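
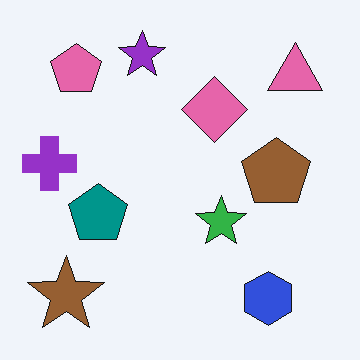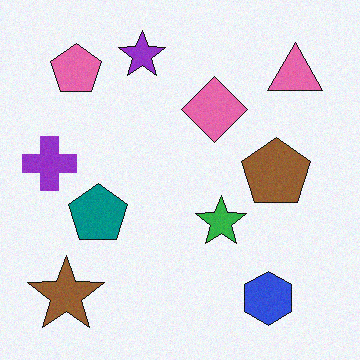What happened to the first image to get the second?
It was degraded with a light layer of grain.

Random speckle covers the whole image, including the flat background.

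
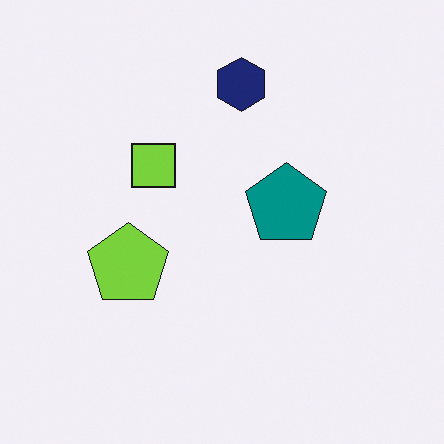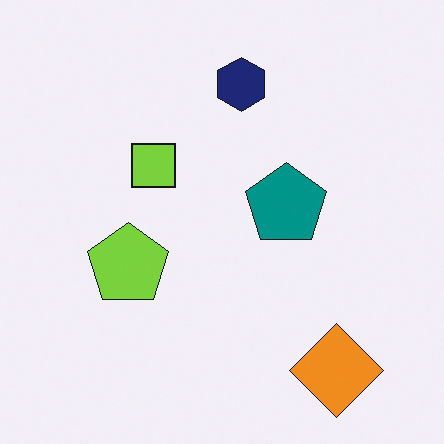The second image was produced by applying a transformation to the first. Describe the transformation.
This is the original image overlaid with an additional orange diamond.

An orange diamond appears in the second image that is absent from the first.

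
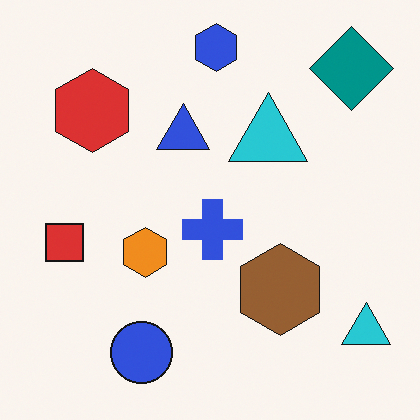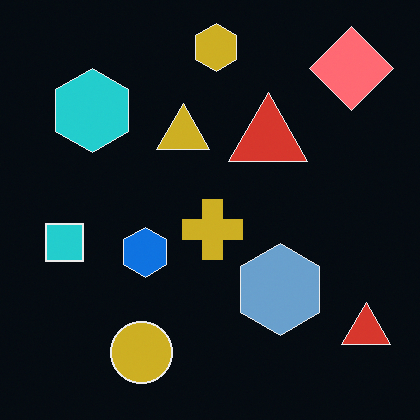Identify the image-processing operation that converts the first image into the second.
Color-inverted (negative).

The light background has become dark and every shape's color is its complement — a photographic negative.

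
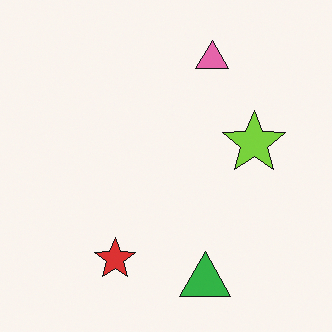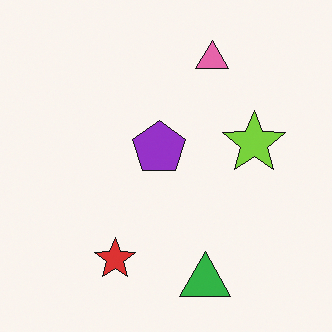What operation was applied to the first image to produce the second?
Overlaid with an additional purple pentagon.

A purple pentagon appears in the second image that is absent from the first.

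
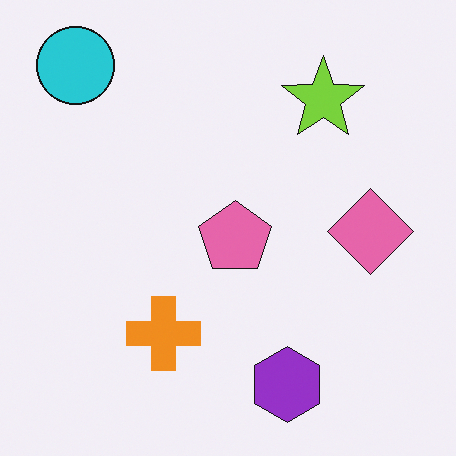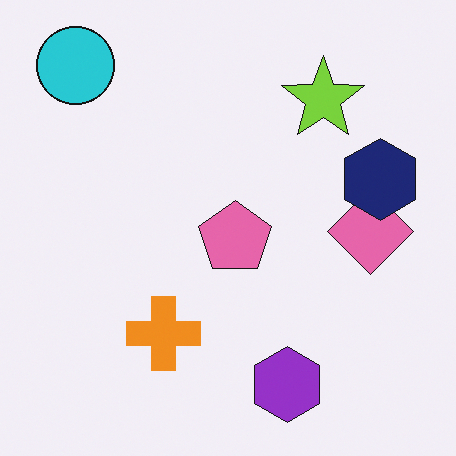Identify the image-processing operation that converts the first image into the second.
The transformation is: overlaid with an additional navy hexagon.

A navy hexagon appears in the second image that is absent from the first.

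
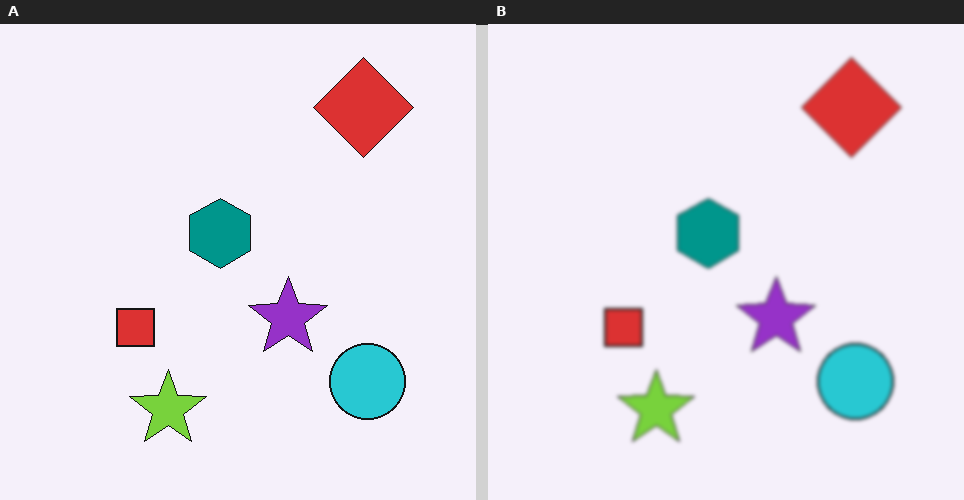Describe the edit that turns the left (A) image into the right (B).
This is the original image lightly blurred.

Shape edges and outlines are uniformly softened across the whole image.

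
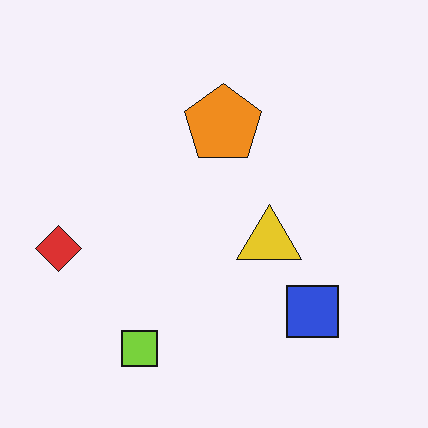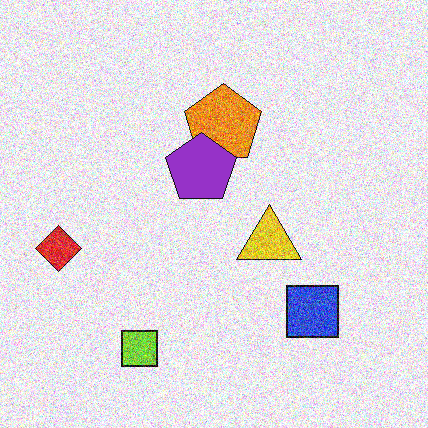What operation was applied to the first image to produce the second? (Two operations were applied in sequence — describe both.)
This is the original image degraded with heavy additive noise, then overlaid with an additional purple pentagon.

Random speckle covers the whole image, including the flat background. A purple pentagon appears in the second image that is absent from the first.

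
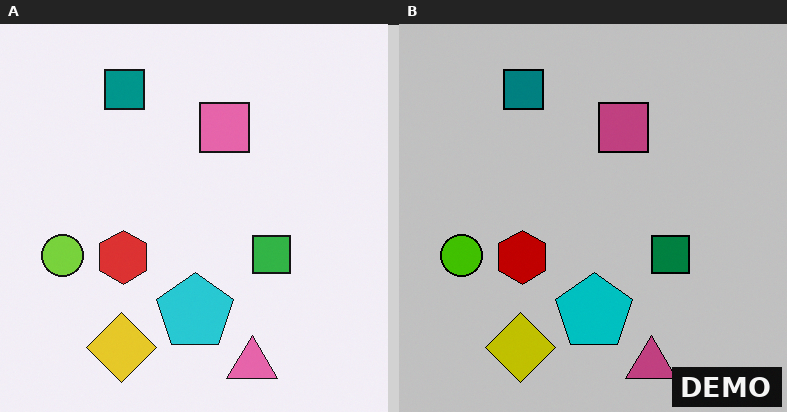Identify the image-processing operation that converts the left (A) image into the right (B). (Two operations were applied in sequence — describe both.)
The transformation is: aggressively posterized, then watermarked with the text "DEMO" in the lower-right corner.

Each flat color has snapped to a coarser quantized level — most visibly, the near-white background has dropped to a flat grey. A dark label reading "DEMO" appears in the lower-right corner.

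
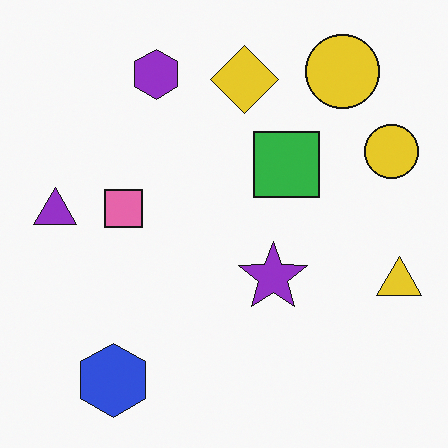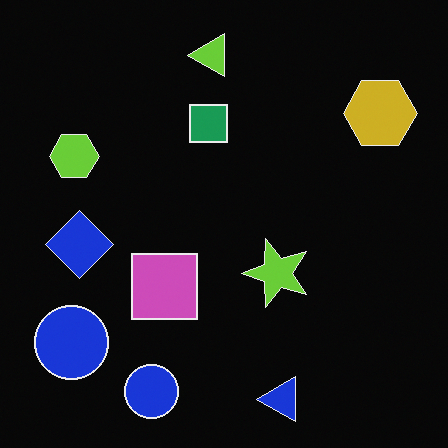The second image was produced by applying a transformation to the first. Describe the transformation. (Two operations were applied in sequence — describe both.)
The second image is the first color-inverted (negative), then transposed (reflected across the top-left ↔ bottom-right diagonal).

The light background has become dark and every shape's color is its complement — a photographic negative. Shapes have swapped their row and column positions — what was in the top-right is now in the bottom-left — a diagonal reflection.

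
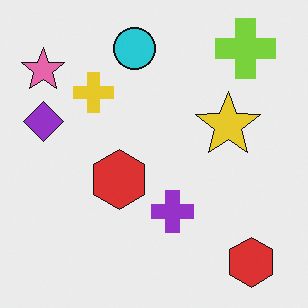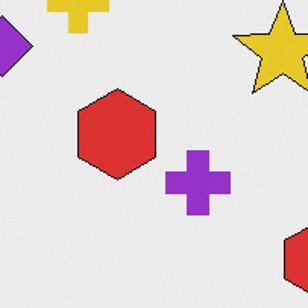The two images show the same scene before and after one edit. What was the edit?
The second image is the first cropped to a modestly smaller region and rescaled.

The visible shapes are larger and the field of view is narrower; shapes near the original edges may be partly or wholly outside the frame — a crop-and-rescale.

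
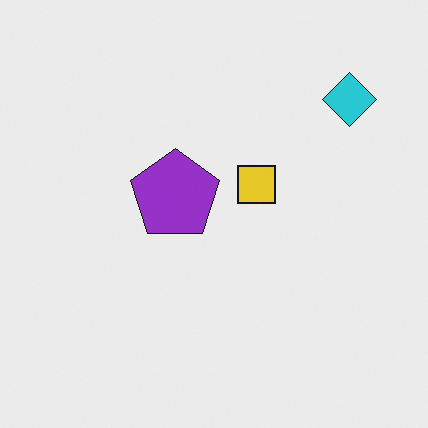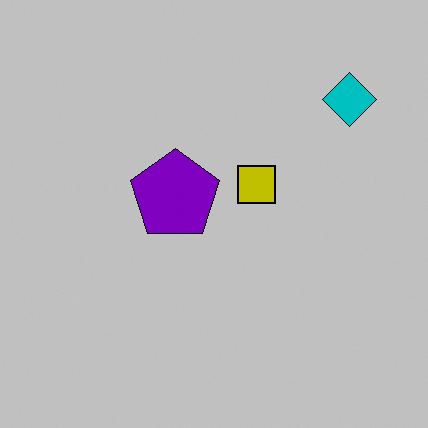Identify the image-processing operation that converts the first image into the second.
Aggressively posterized.

Each flat color has snapped to a coarser quantized level — most visibly, the near-white background has dropped to a flat grey.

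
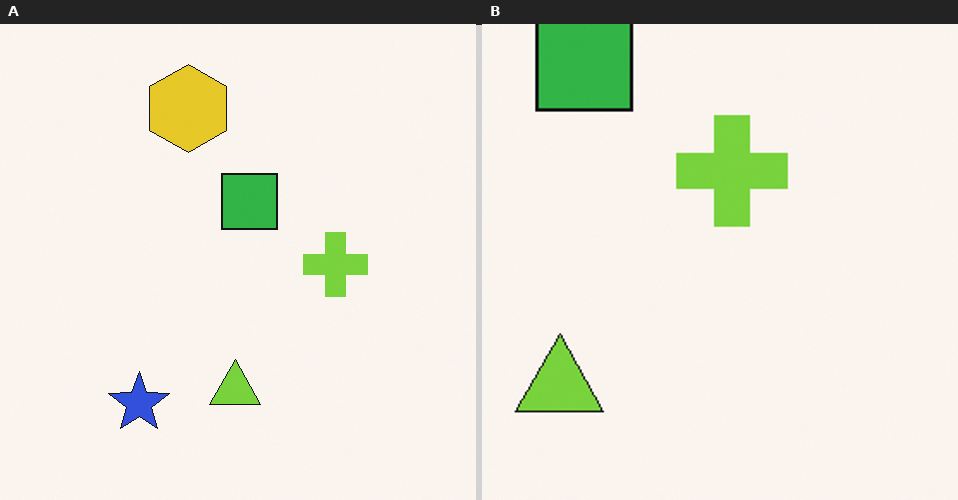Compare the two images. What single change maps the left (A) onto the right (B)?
It was cropped to a noticeably smaller region and rescaled.

The visible shapes are larger and the field of view is narrower; shapes near the original edges may be partly or wholly outside the frame — a crop-and-rescale.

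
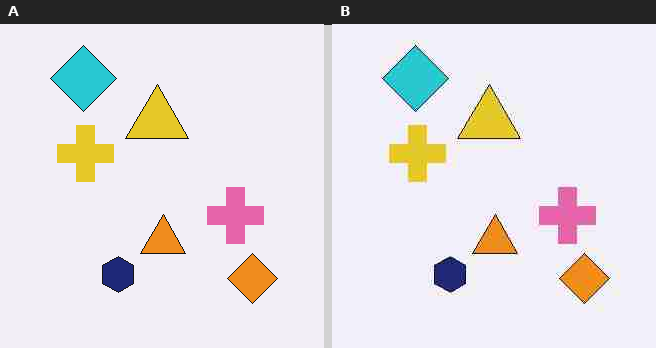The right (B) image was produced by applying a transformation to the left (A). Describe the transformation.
The right (B) image is the left (A) degraded with heavy JPEG compression.

Blocky 8×8 compression artifacts appear around shape edges and the flat background shows ringing — characteristic JPEG degradation.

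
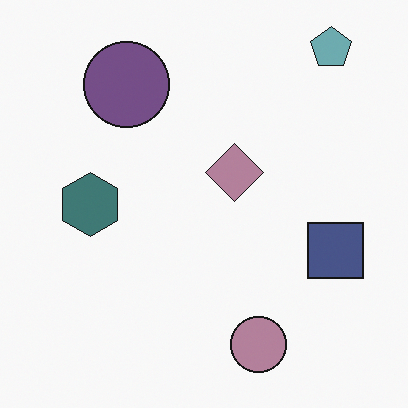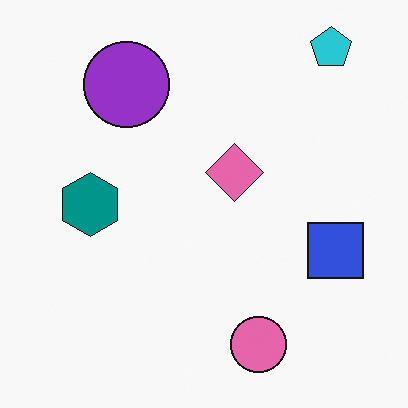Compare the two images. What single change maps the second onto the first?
Made much more muted (saturation change).

All colors are more muted and greyish — a global saturation change.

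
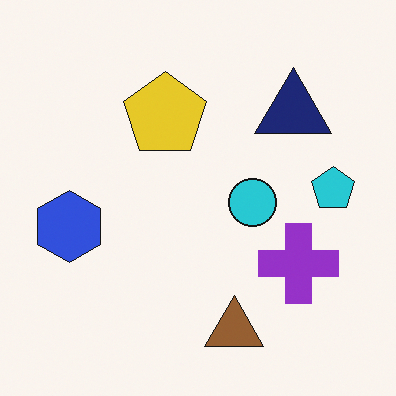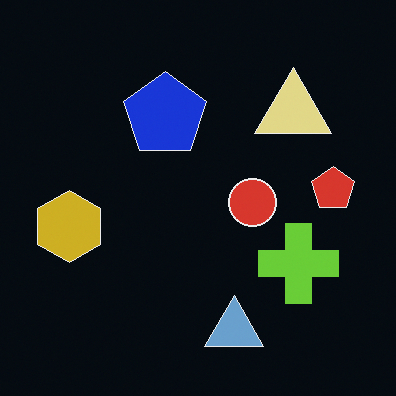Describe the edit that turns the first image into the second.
The transformation is: color-inverted (negative).

The light background has become dark and every shape's color is its complement — a photographic negative.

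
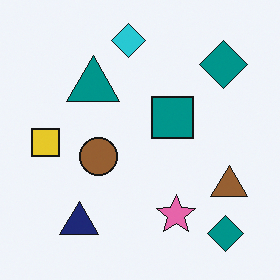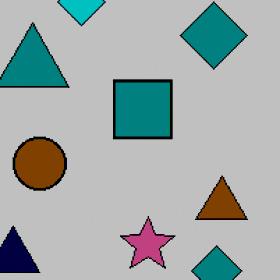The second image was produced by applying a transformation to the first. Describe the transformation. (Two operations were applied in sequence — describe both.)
The image was cropped to a modestly smaller region and rescaled, then heavily posterized to just a handful of flat colors.

The visible shapes are larger and the field of view is narrower; shapes near the original edges may be partly or wholly outside the frame — a crop-and-rescale. Each flat color has snapped to a coarser quantized level — most visibly, the near-white background has dropped to a flat grey.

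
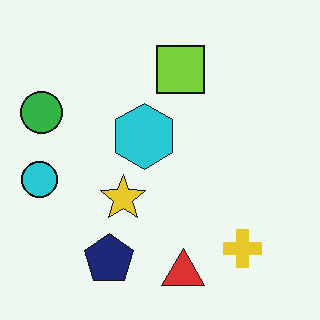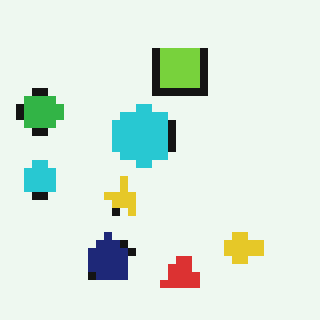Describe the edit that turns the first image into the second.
Pixelated into visible square blocks.

Shapes are reduced to large square blocks; fine edges and outlines are lost — a downscale-then-upscale (mosaic) effect.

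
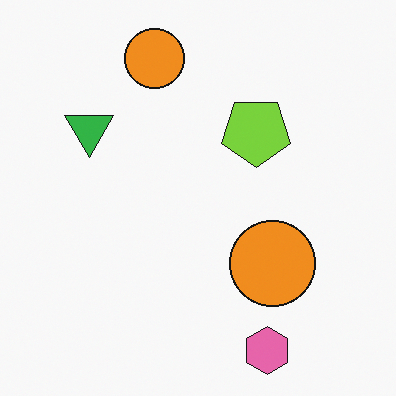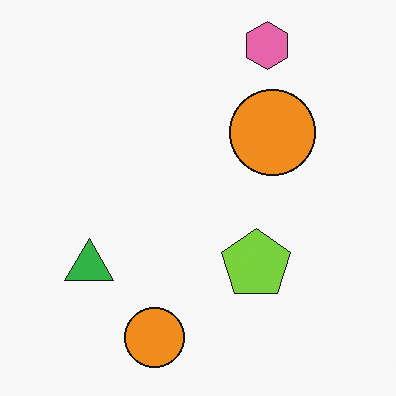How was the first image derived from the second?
It was flipped vertically (top ↔ bottom).

The pink hexagon is in the top-right of the second image and the bottom-right of the first — shapes on opposite sides of the horizontal midline have swapped in a mirror flip.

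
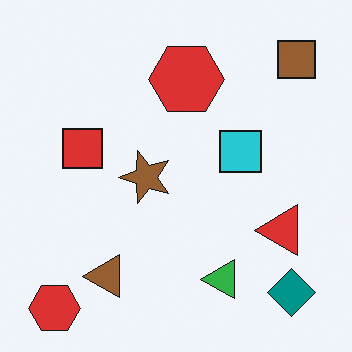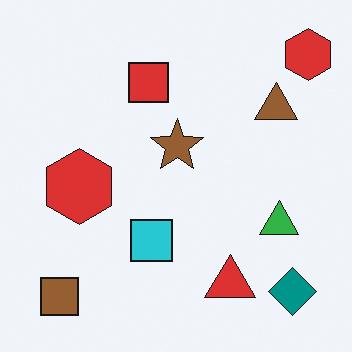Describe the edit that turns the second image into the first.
It was transposed (reflected across the top-left ↔ bottom-right diagonal).

Shapes have swapped their row and column positions — what was in the top-right is now in the bottom-left — a diagonal reflection.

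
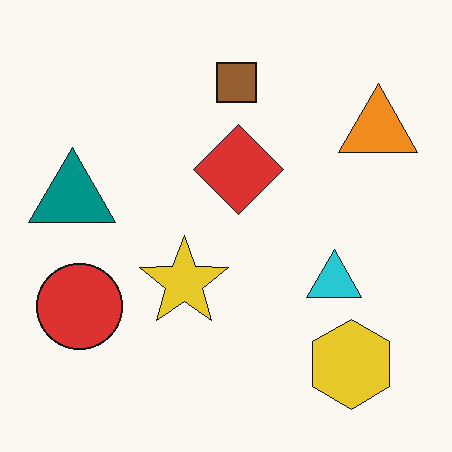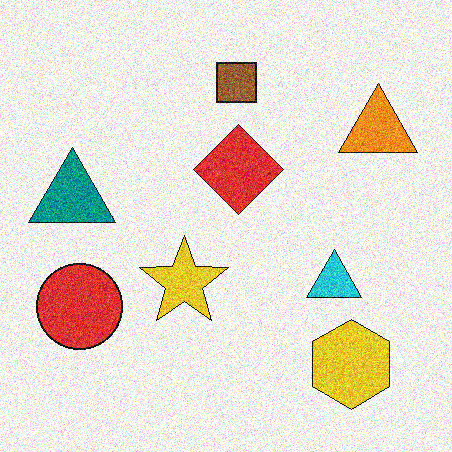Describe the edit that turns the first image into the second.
The second image is the first degraded with heavy additive noise.

Random speckle covers the whole image, including the flat background.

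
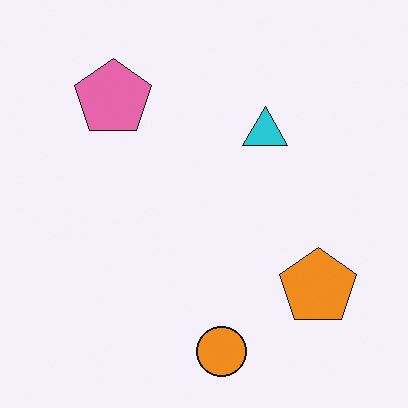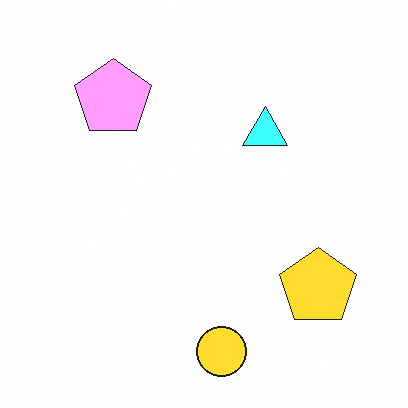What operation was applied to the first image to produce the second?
This is the original image brightened a lot.

Every pixel — background and shapes alike — is uniformly brightened.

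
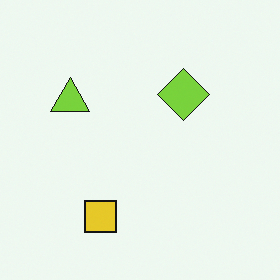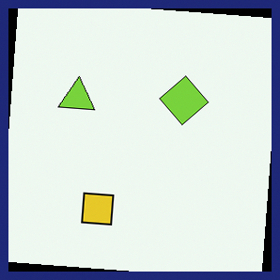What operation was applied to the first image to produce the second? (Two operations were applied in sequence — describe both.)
This is the original image rotated clockwise by a small amount, then framed with a navy border.

Every shape is tilted by the same angle and the image corners show triangular fill wedges — a whole-image rotation by a non-right angle. A solid navy frame runs around the edge of the second image, with the content slightly shrunk inside it.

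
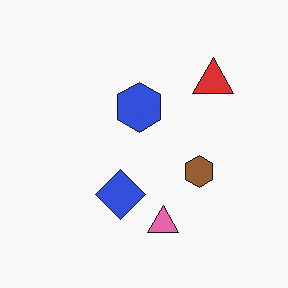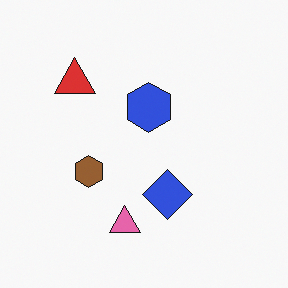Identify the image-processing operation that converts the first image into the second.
The image was flipped horizontally (left ↔ right).

The red triangle is in the top-right of the first image and the top-left of the second — shapes on opposite sides of the vertical midline have swapped in a mirror flip.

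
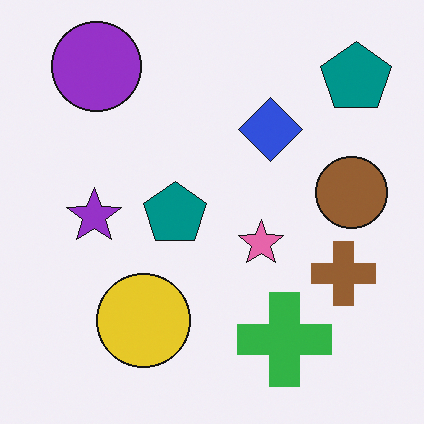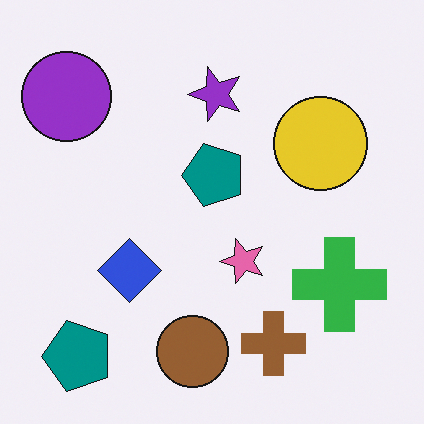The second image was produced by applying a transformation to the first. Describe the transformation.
The second image is the first transposed (reflected across the top-left ↔ bottom-right diagonal).

Shapes have swapped their row and column positions — what was in the top-right is now in the bottom-left — a diagonal reflection.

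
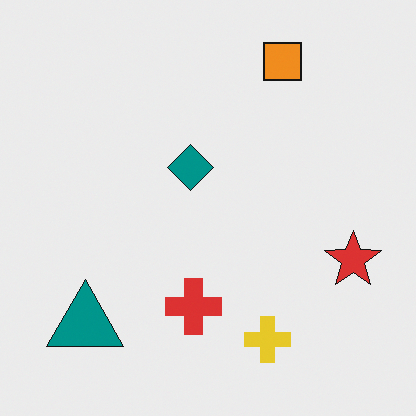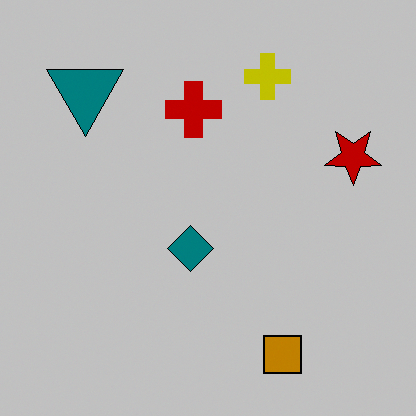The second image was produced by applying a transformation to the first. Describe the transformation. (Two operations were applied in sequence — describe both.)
It was flipped vertically (top ↔ bottom), then heavily posterized to just a handful of flat colors.

The orange square is in the top-right of the first image and the bottom-right of the second — shapes on opposite sides of the horizontal midline have swapped in a mirror flip. Each flat color has snapped to a coarser quantized level — most visibly, the near-white background has dropped to a flat grey.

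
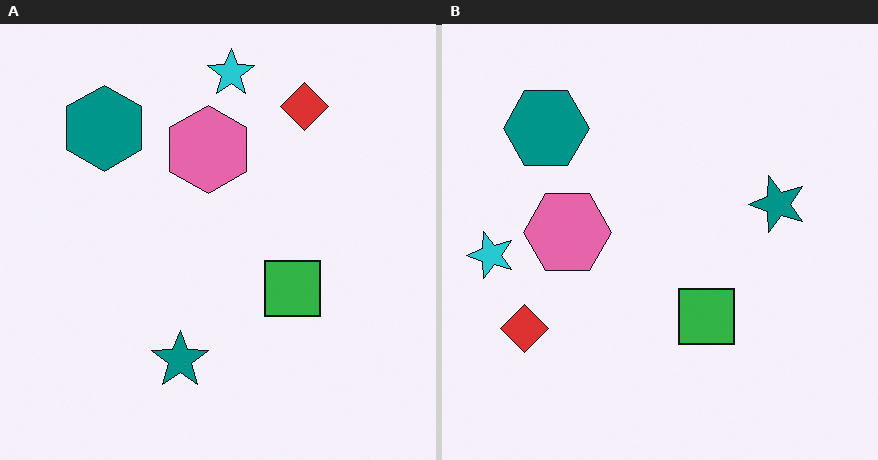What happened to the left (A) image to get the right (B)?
The image was transposed (reflected across the top-left ↔ bottom-right diagonal).

Shapes have swapped their row and column positions — what was in the top-right is now in the bottom-left — a diagonal reflection.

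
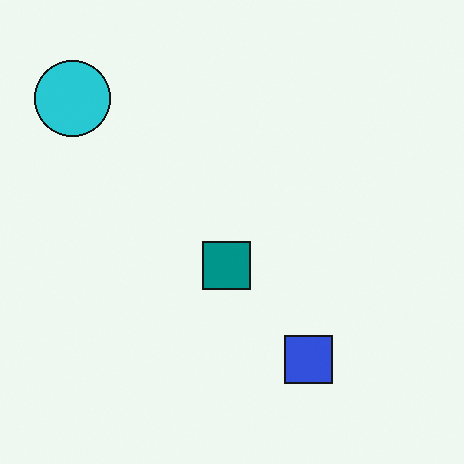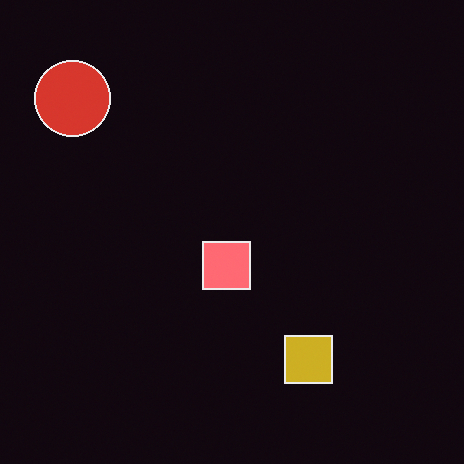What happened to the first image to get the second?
Color-inverted (negative).

The light background has become dark and every shape's color is its complement — a photographic negative.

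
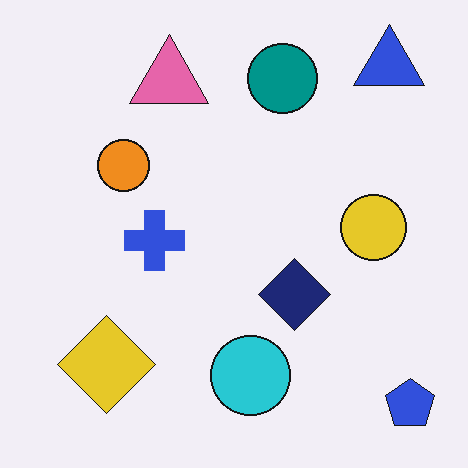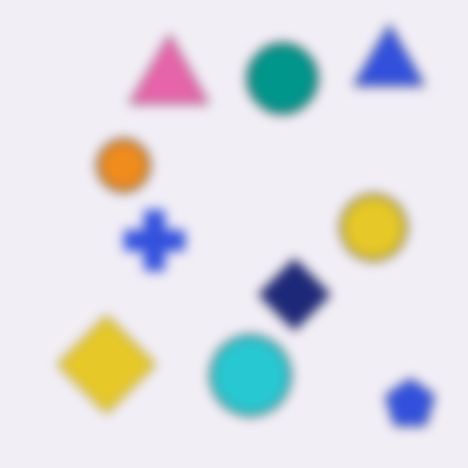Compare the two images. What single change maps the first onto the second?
The image was heavily blurred.

Shape edges and outlines are uniformly softened across the whole image.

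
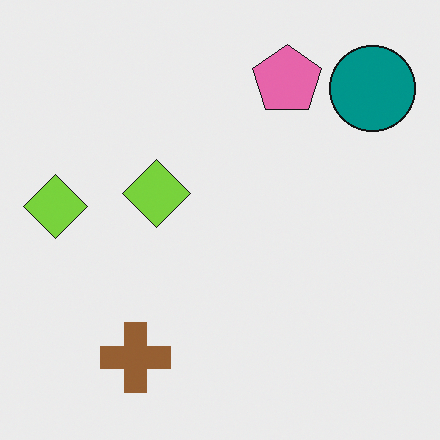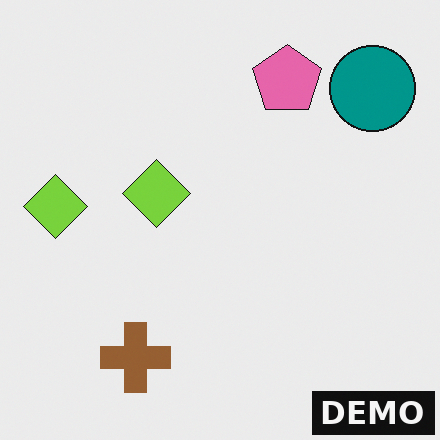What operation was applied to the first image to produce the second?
The image was watermarked with the text "DEMO" in the lower-right corner.

A dark label reading "DEMO" appears in the lower-right corner.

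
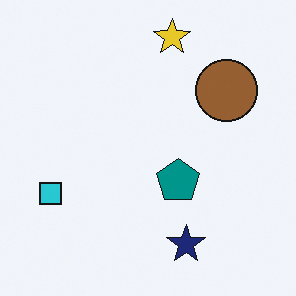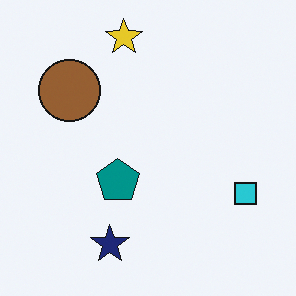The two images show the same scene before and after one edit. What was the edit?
The image was flipped horizontally (left ↔ right).

The cyan square is in the left of the first image and the right of the second — shapes on opposite sides of the vertical midline have swapped in a mirror flip.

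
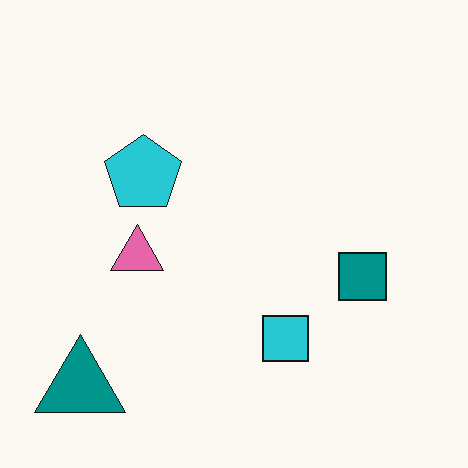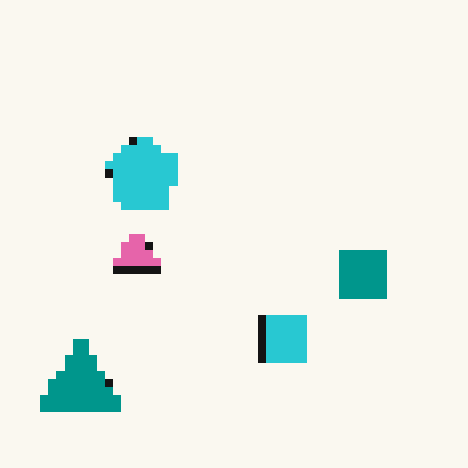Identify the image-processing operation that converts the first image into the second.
Pixelated into visible square blocks.

Shapes are reduced to large square blocks; fine edges and outlines are lost — a downscale-then-upscale (mosaic) effect.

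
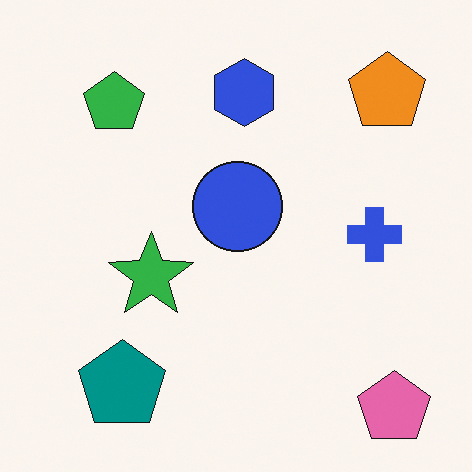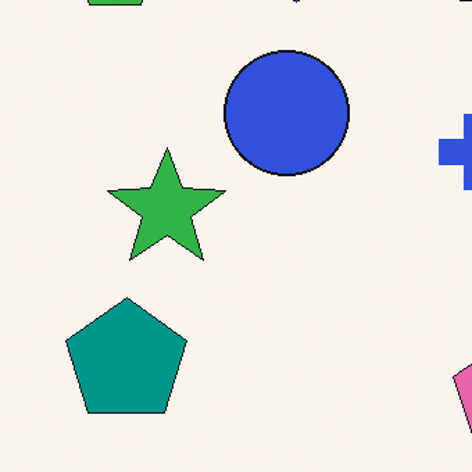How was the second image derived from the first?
Cropped to a modestly smaller region and rescaled.

The visible shapes are larger and the field of view is narrower; shapes near the original edges may be partly or wholly outside the frame — a crop-and-rescale.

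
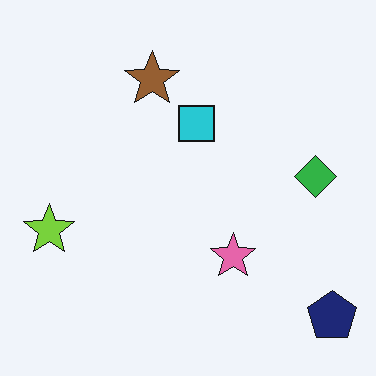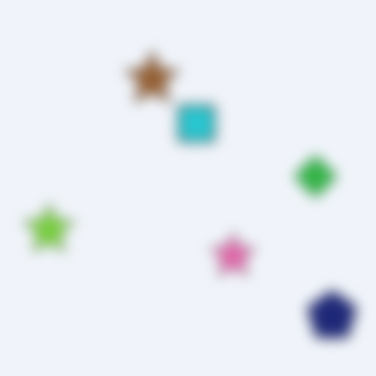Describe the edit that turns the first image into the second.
The second image is the first strongly gaussian-blurred.

Shape edges and outlines are uniformly softened across the whole image.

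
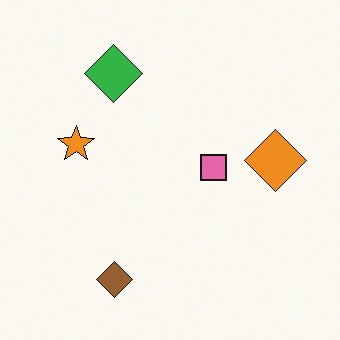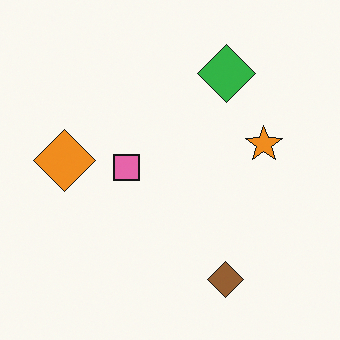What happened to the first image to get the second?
Flipped horizontally (left ↔ right).

The orange diamond is in the right of the first image and the left of the second — shapes on opposite sides of the vertical midline have swapped in a mirror flip.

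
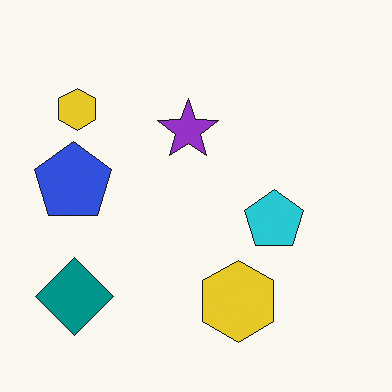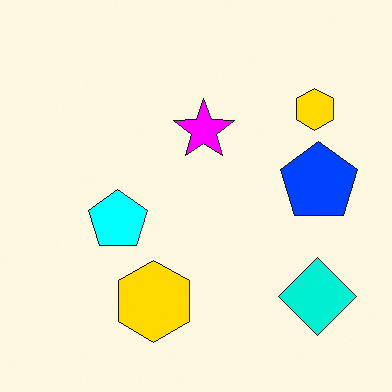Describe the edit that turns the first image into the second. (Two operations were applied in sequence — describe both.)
Heavily oversaturated, then flipped horizontally (left ↔ right).

All colors are more vivid — a global saturation change. The blue pentagon is in the left of the first image and the right of the second — shapes on opposite sides of the vertical midline have swapped in a mirror flip.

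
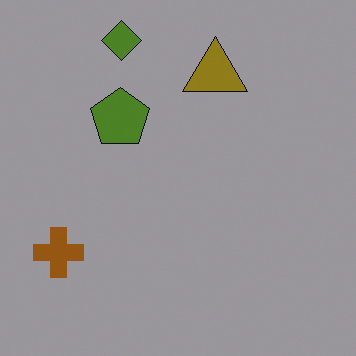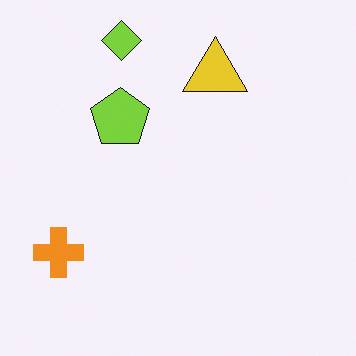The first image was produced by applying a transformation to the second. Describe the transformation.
Darkened a lot.

Every pixel — background and shapes alike — is uniformly darkened.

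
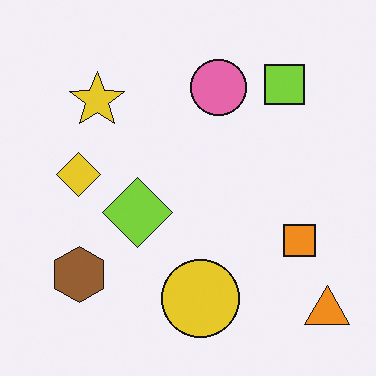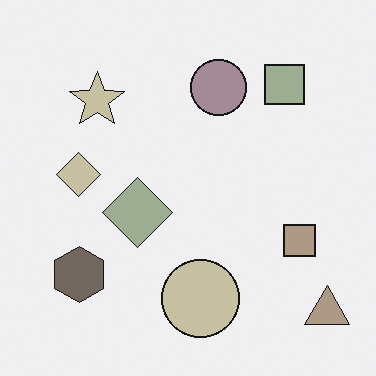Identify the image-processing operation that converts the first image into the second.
This is the original image heavily desaturated.

All colors are more muted and greyish — a global saturation change.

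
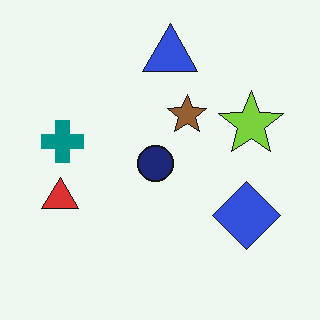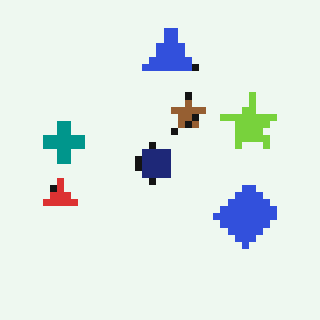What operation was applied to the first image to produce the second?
It was pixelated into visible square blocks.

Shapes are reduced to large square blocks; fine edges and outlines are lost — a downscale-then-upscale (mosaic) effect.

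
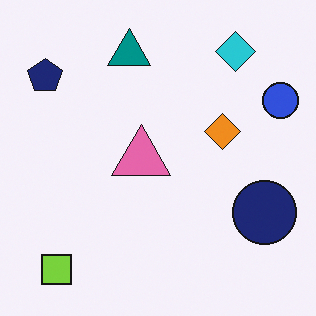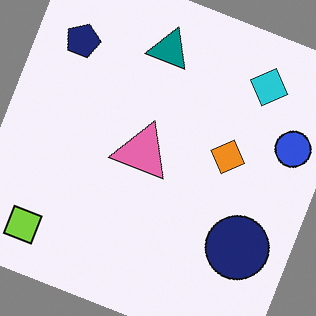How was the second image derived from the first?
Rotated clockwise by a moderate amount.

Every shape is tilted by the same angle and the image corners show triangular fill wedges — a whole-image rotation by a non-right angle.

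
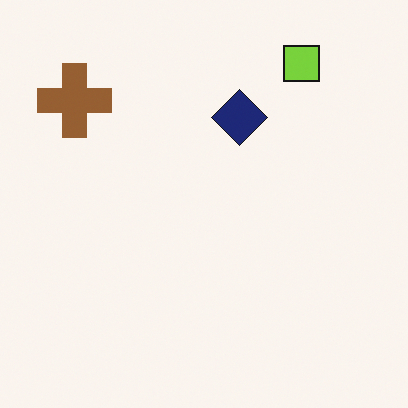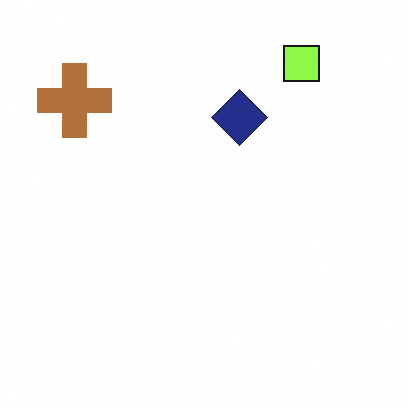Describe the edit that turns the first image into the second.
The second image is the first slightly brightened.

Every pixel — background and shapes alike — is uniformly brightened.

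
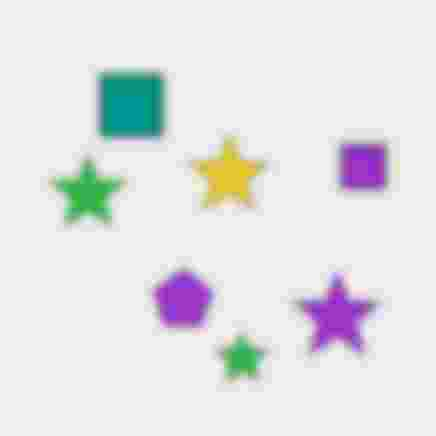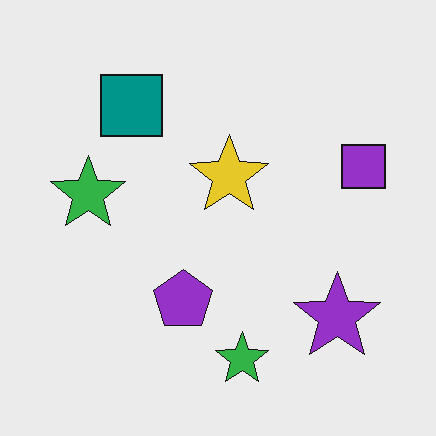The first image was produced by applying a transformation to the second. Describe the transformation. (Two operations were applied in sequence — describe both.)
This is the original image noticeably gaussian-blurred, then degraded with heavy JPEG compression.

Shape edges and outlines are uniformly softened across the whole image. Blocky 8×8 compression artifacts appear around shape edges and the flat background shows ringing — characteristic JPEG degradation.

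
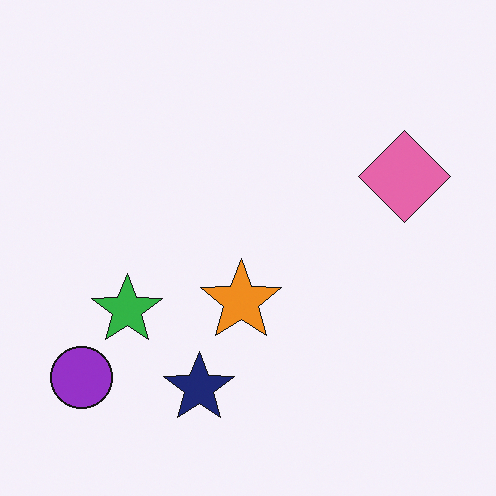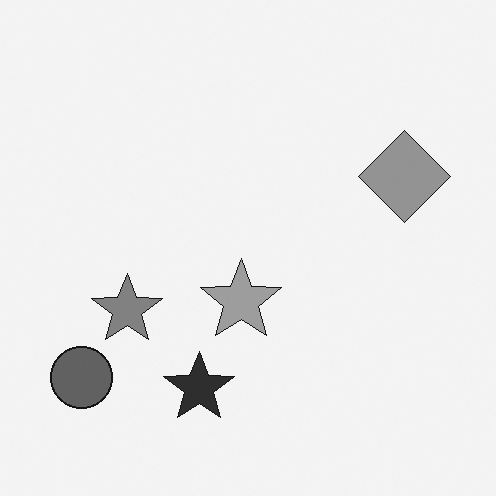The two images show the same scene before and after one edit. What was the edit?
The transformation is: converted to grayscale.

All color is removed — every shape is now a shade of grey.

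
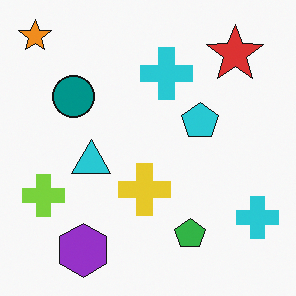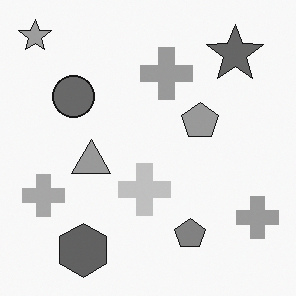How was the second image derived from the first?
This is the original image converted to grayscale.

All color is removed — every shape is now a shade of grey.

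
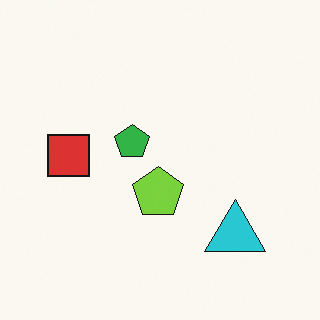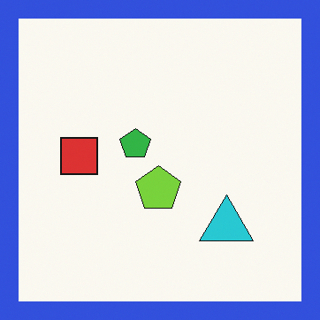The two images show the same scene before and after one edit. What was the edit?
Framed with a blue border.

A solid blue frame runs around the edge of the second image, with the content slightly shrunk inside it.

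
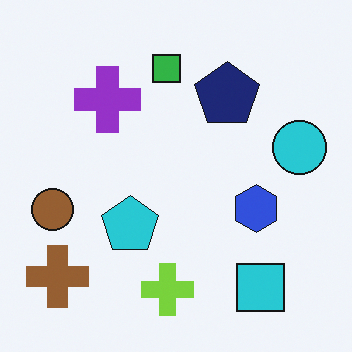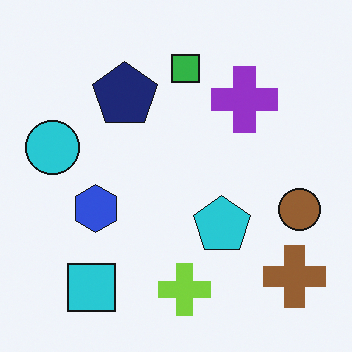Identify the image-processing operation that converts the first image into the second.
It was flipped horizontally (left ↔ right).

The brown circle is in the left of the first image and the right of the second — shapes on opposite sides of the vertical midline have swapped in a mirror flip.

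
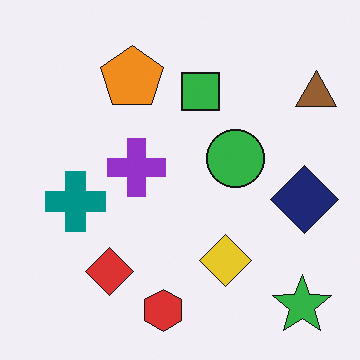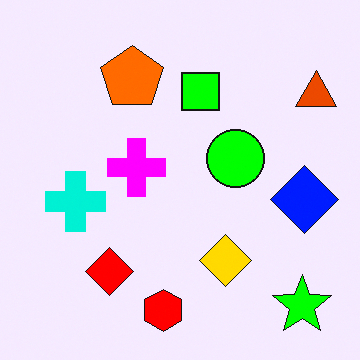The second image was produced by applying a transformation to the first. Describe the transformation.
The transformation is: made much more vivid (saturation change).

All colors are more vivid — a global saturation change.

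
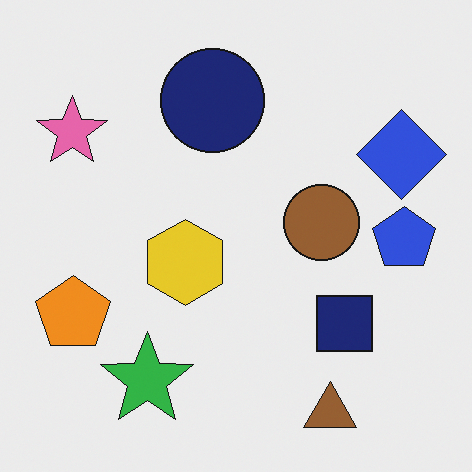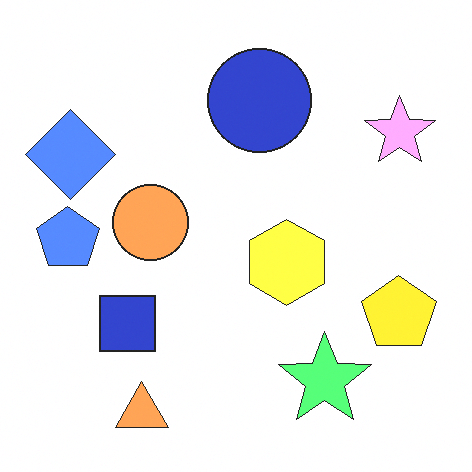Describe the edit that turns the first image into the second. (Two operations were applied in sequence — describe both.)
The second image is the first flipped horizontally (left ↔ right), then noticeably brightened.

The blue pentagon is in the right of the first image and the left of the second — shapes on opposite sides of the vertical midline have swapped in a mirror flip. Every pixel — background and shapes alike — is uniformly brightened.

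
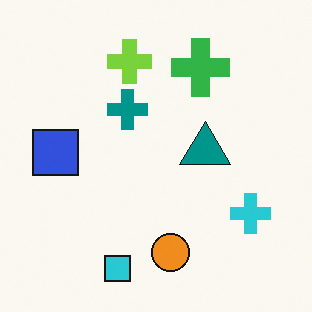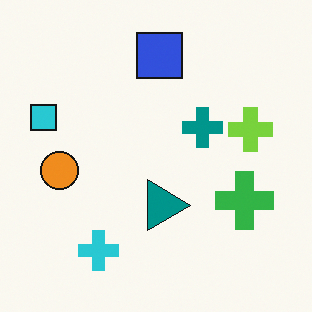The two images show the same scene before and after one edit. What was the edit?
The image was rotated 90° clockwise.

The cyan square sits in the bottom of the first image and the left of the second — consistent with a whole-image 90° clockwise rotation.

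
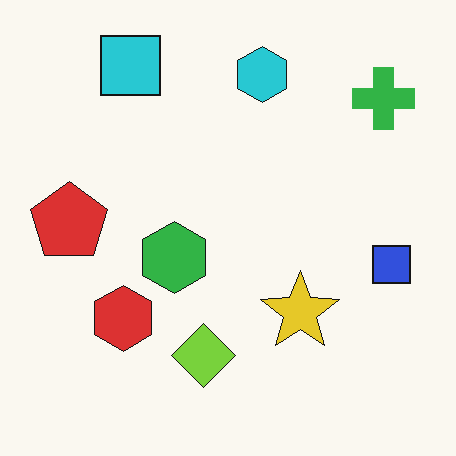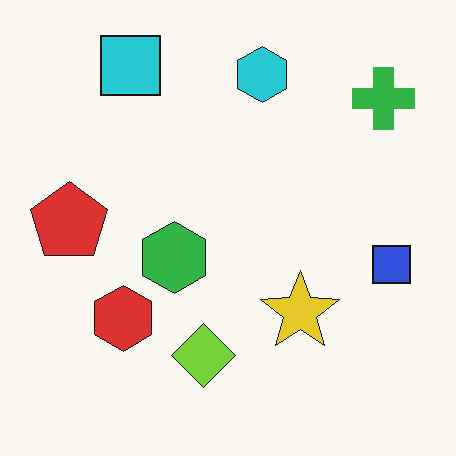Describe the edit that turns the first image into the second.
JPEG-compressed with visible artifacts.

Blocky 8×8 compression artifacts appear around shape edges and the flat background shows ringing — characteristic JPEG degradation.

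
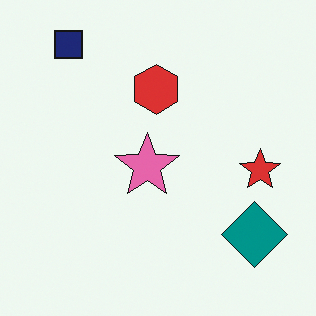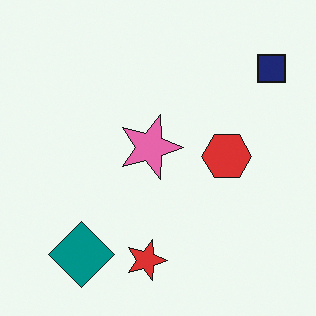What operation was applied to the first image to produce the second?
It was rotated 90° clockwise.

The navy square sits in the top-left of the first image and the top-right of the second — consistent with a whole-image 90° clockwise rotation.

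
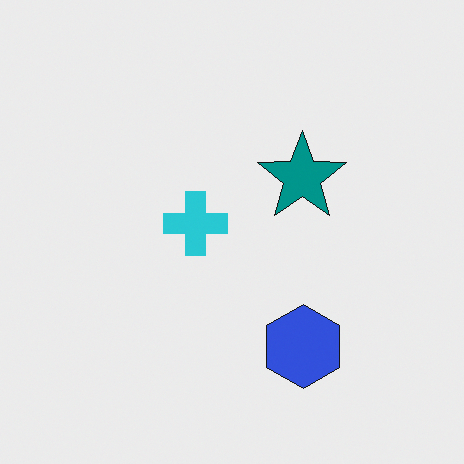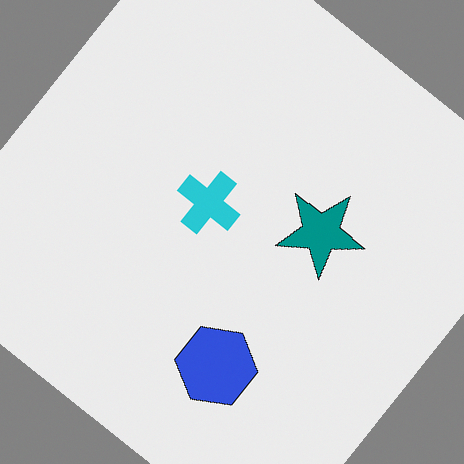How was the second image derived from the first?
The transformation is: rotated clockwise by a large amount — several tens of degrees.

Every shape is tilted by the same angle and the image corners show triangular fill wedges — a whole-image rotation by a non-right angle.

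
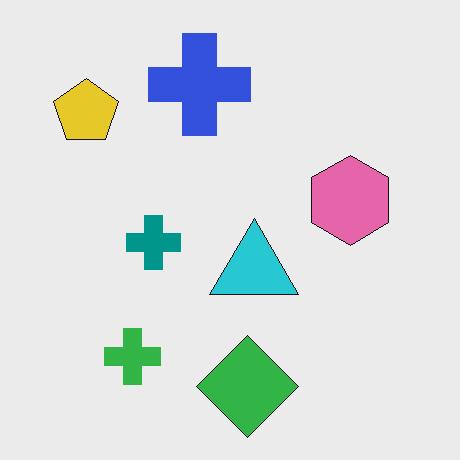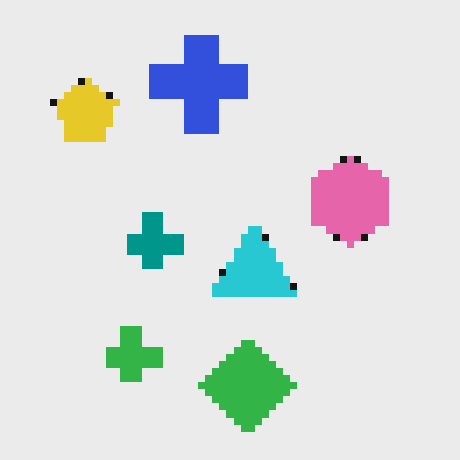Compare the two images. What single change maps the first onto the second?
The transformation is: moderately pixelated.

Shapes are reduced to large square blocks; fine edges and outlines are lost — a downscale-then-upscale (mosaic) effect.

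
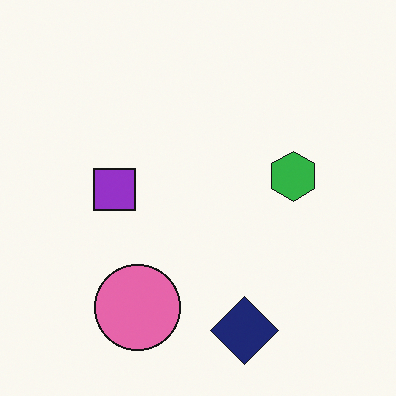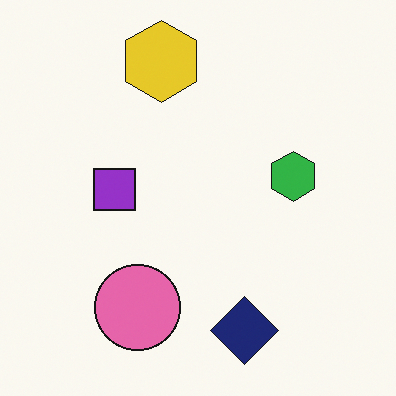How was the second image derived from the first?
The transformation is: overlaid with an additional yellow hexagon.

A yellow hexagon appears in the second image that is absent from the first.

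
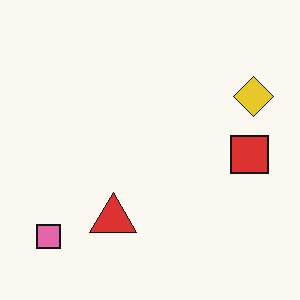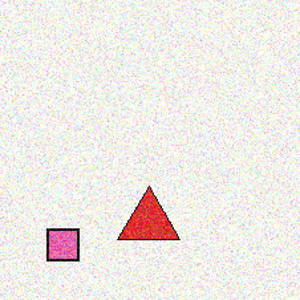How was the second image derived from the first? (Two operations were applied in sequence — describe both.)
Degraded with visible gaussian noise, then cropped slightly and scaled back up.

Random speckle covers the whole image, including the flat background. The visible shapes are larger and the field of view is narrower; shapes near the original edges may be partly or wholly outside the frame — a crop-and-rescale.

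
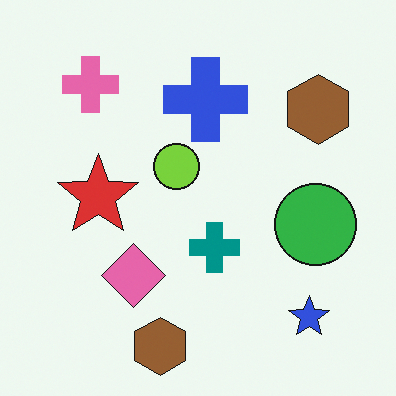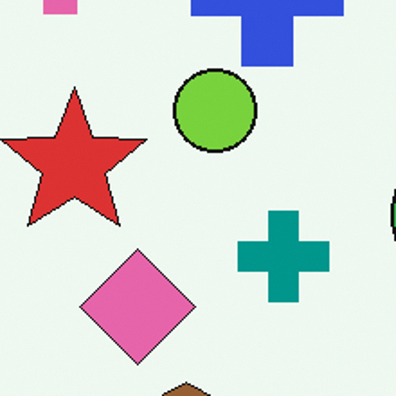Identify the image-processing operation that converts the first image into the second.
Cropped tightly and scaled back up.

The visible shapes are larger and the field of view is narrower; shapes near the original edges may be partly or wholly outside the frame — a crop-and-rescale.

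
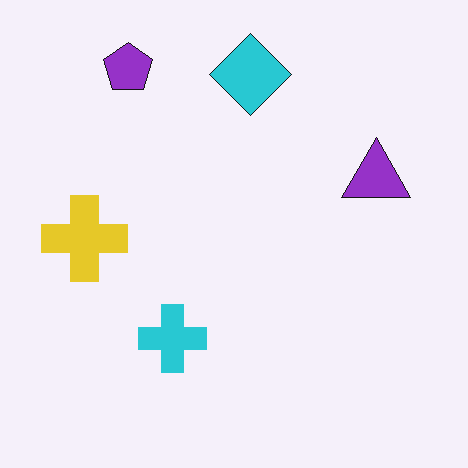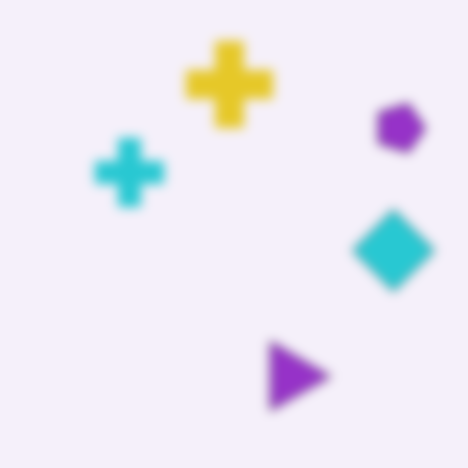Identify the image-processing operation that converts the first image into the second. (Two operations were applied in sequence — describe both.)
The second image is the first rotated 90° clockwise, then heavily blurred.

The purple pentagon sits in the top-left of the first image and the top-right of the second — consistent with a whole-image 90° clockwise rotation. Shape edges and outlines are uniformly softened across the whole image.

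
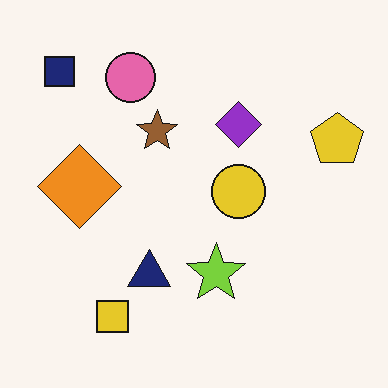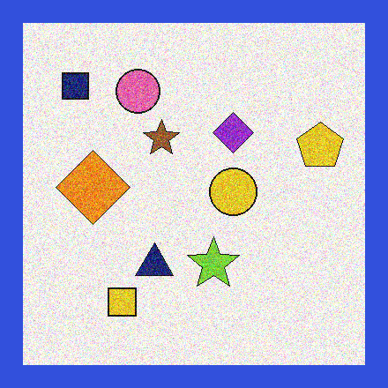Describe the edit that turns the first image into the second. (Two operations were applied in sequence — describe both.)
The transformation is: degraded with heavy additive noise, then framed with a blue border.

Random speckle covers the whole image, including the flat background. A solid blue frame runs around the edge of the second image, with the content slightly shrunk inside it.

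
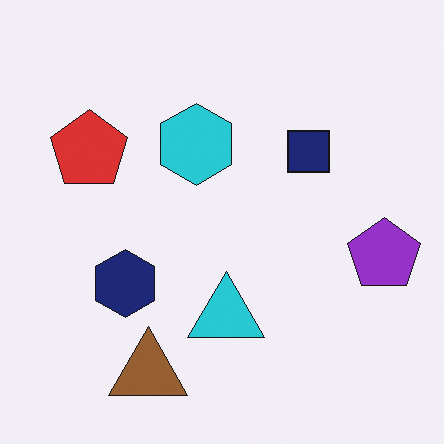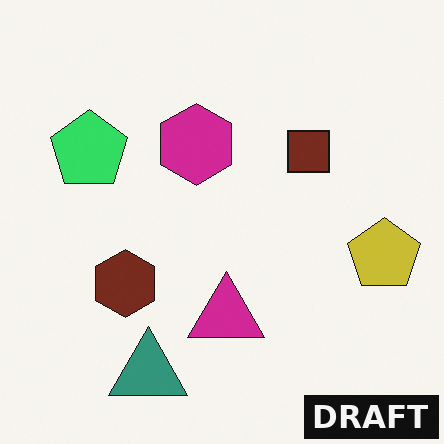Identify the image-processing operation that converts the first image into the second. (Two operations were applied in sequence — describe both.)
The transformation is: hue-shifted through roughly a third of the color wheel, then watermarked with the text "DRAFT" in the lower-right corner.

Every shape's color has rotated by the same amount around the hue wheel — a uniform hue shift. A dark label reading "DRAFT" appears in the lower-right corner.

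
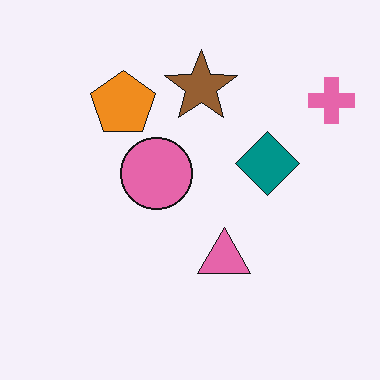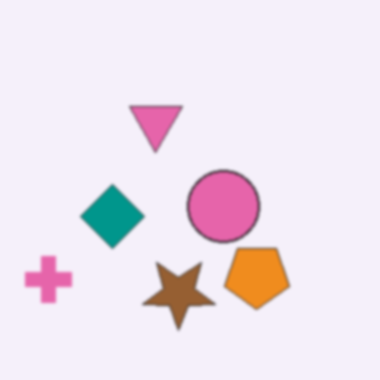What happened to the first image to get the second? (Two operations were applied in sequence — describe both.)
It was given a subtle gaussian blur, then rotated 180°.

Shape edges and outlines are uniformly softened across the whole image. The pink cross sits in the top-right of the first image and the bottom-left of the second — consistent with a whole-image 180° rotation.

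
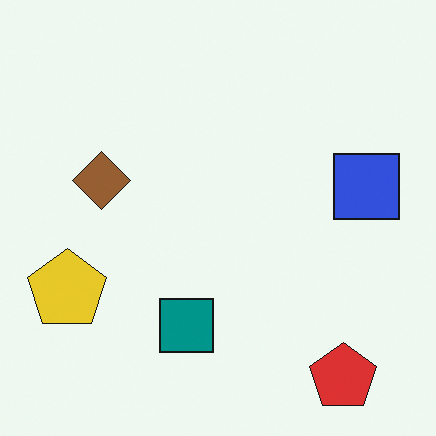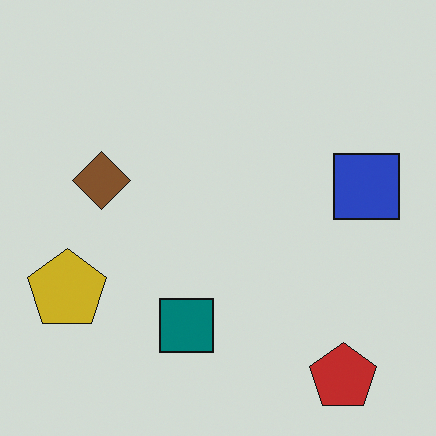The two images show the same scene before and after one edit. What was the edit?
The transformation is: darkened a little.

Every pixel — background and shapes alike — is uniformly darkened.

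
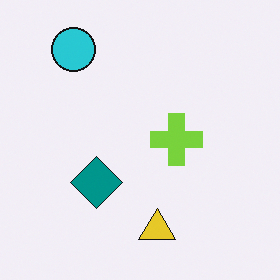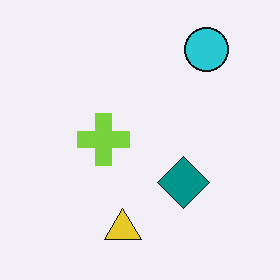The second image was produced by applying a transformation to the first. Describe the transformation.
The second image is the first flipped horizontally (left ↔ right).

The cyan circle is in the top-left of the first image and the top-right of the second — shapes on opposite sides of the vertical midline have swapped in a mirror flip.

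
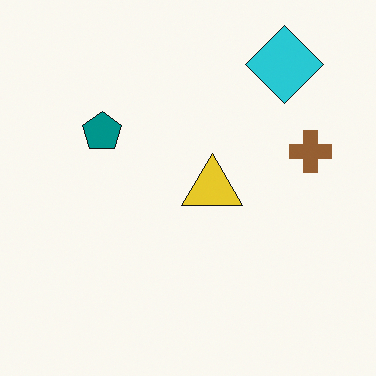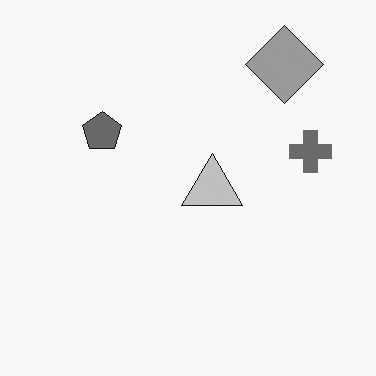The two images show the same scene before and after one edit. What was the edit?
Converted to grayscale.

All color is removed — every shape is now a shade of grey.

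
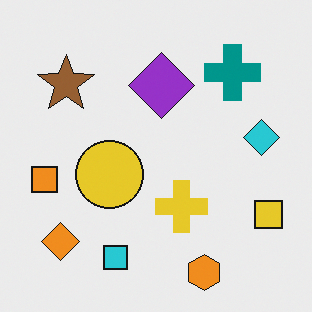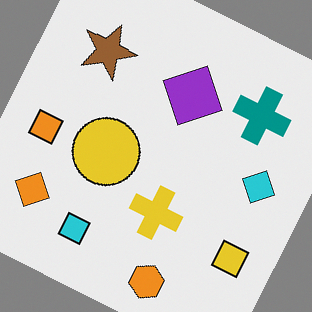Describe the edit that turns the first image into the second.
The image was rotated clockwise by a moderate amount.

Every shape is tilted by the same angle and the image corners show triangular fill wedges — a whole-image rotation by a non-right angle.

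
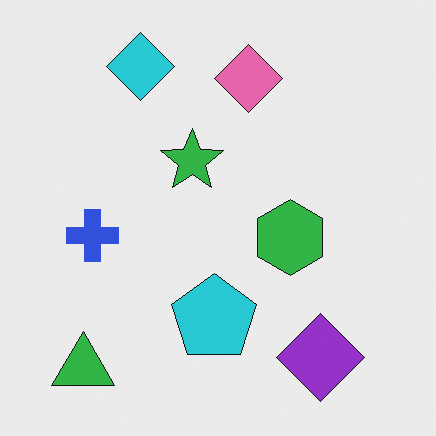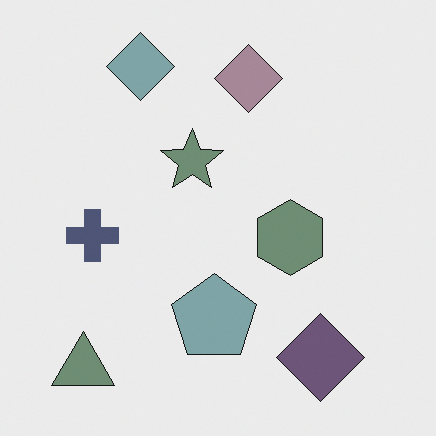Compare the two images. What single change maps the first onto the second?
The transformation is: made much more muted (saturation change).

All colors are more muted and greyish — a global saturation change.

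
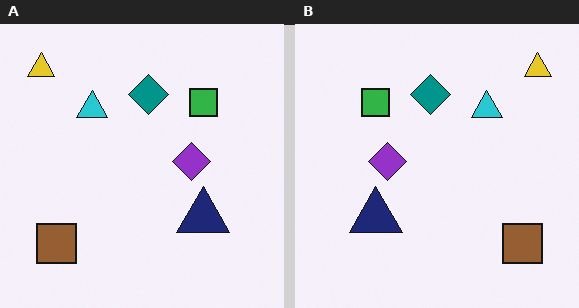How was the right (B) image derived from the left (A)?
This is the original image flipped horizontally (left ↔ right).

The yellow triangle is in the top-left of the left (A) image and the top-right of the right (B) — shapes on opposite sides of the vertical midline have swapped in a mirror flip.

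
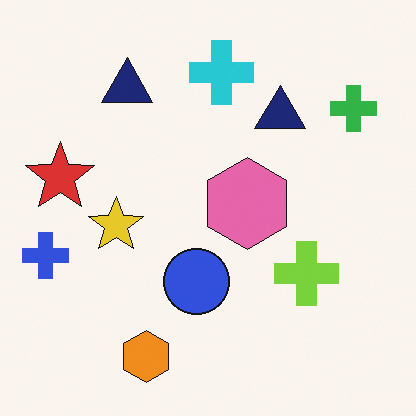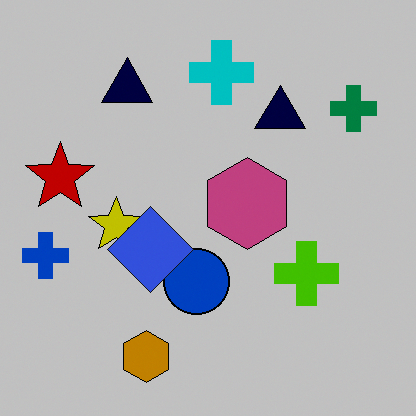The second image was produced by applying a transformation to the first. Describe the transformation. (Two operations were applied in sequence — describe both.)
It was aggressively posterized, then overlaid with an additional blue diamond.

Each flat color has snapped to a coarser quantized level — most visibly, the near-white background has dropped to a flat grey. A blue diamond appears in the second image that is absent from the first.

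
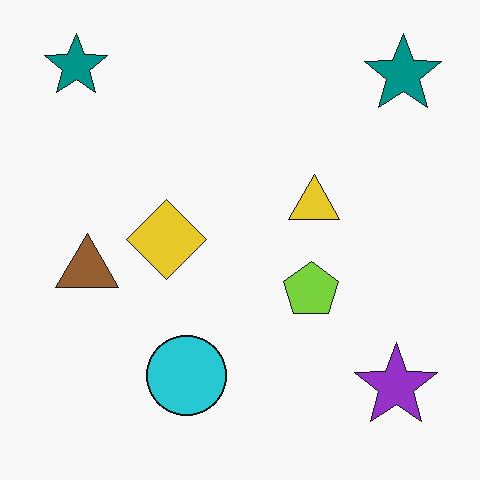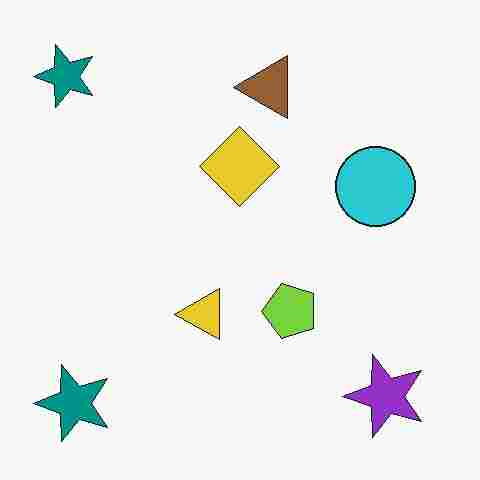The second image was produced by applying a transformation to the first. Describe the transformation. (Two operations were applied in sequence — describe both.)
The image was transposed (reflected across the top-left ↔ bottom-right diagonal), then degraded with heavy JPEG compression.

Shapes have swapped their row and column positions — what was in the top-right is now in the bottom-left — a diagonal reflection. Blocky 8×8 compression artifacts appear around shape edges and the flat background shows ringing — characteristic JPEG degradation.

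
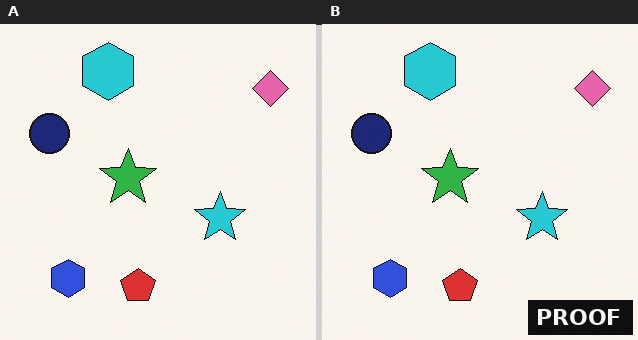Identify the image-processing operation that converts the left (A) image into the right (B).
This is the original image watermarked with the text "PROOF" in the lower-right corner.

A dark label reading "PROOF" appears in the lower-right corner.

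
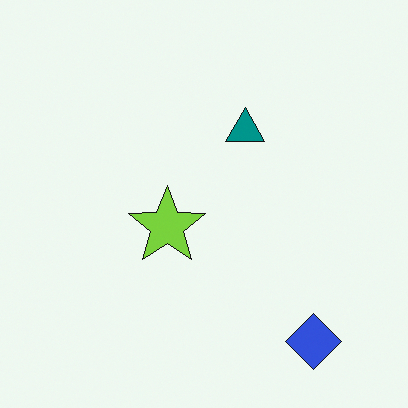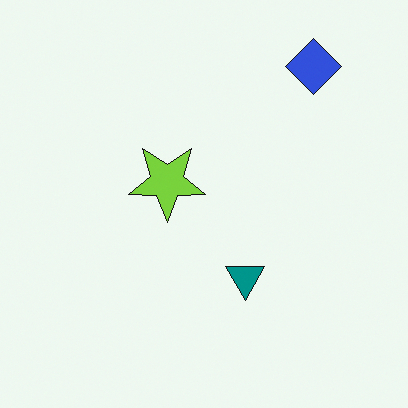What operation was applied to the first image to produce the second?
The transformation is: flipped vertically (top ↔ bottom).

The blue diamond is in the bottom-right of the first image and the top-right of the second — shapes on opposite sides of the horizontal midline have swapped in a mirror flip.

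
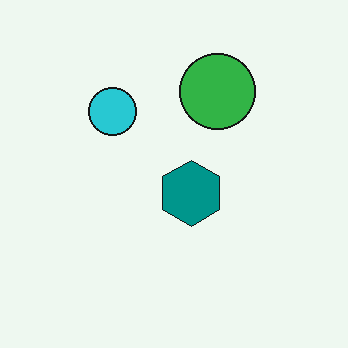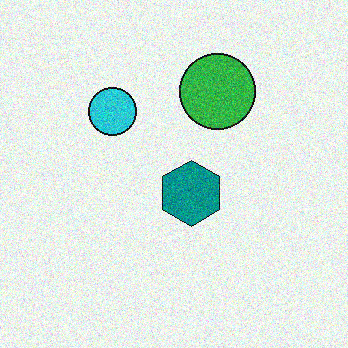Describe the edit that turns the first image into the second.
It was degraded with visible gaussian noise.

Random speckle covers the whole image, including the flat background.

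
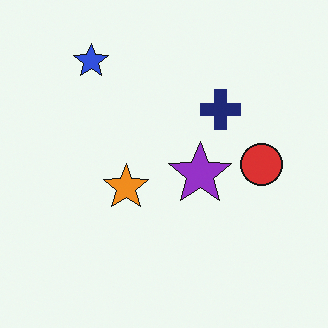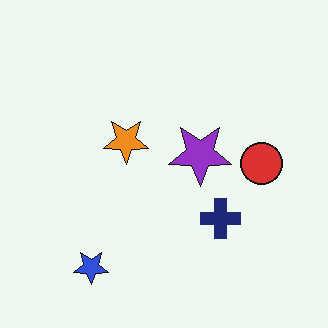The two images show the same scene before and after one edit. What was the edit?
It was flipped vertically (top ↔ bottom).

The blue star is in the top-left of the first image and the bottom-left of the second — shapes on opposite sides of the horizontal midline have swapped in a mirror flip.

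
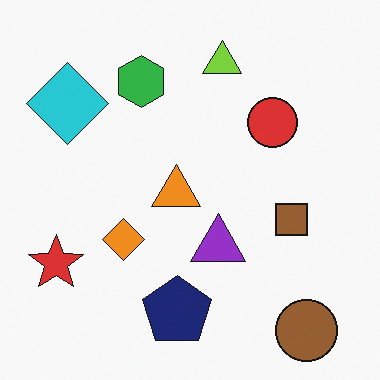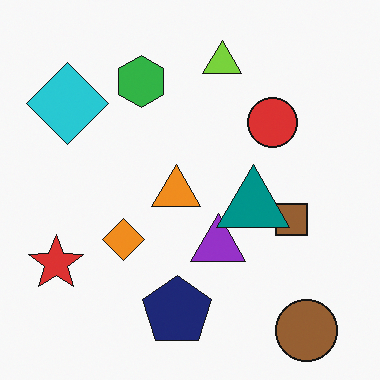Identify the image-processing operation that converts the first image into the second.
Overlaid with an additional teal triangle.

A teal triangle appears in the second image that is absent from the first.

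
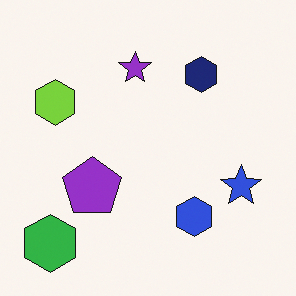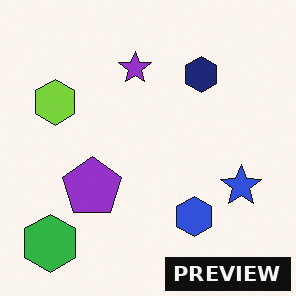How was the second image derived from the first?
The second image is the first watermarked with the text "PREVIEW" in the lower-right corner.

A dark label reading "PREVIEW" appears in the lower-right corner.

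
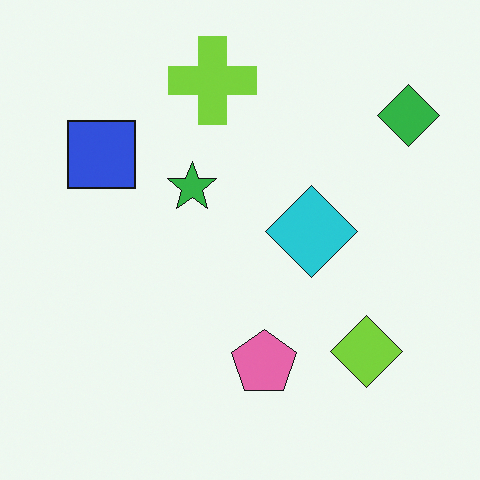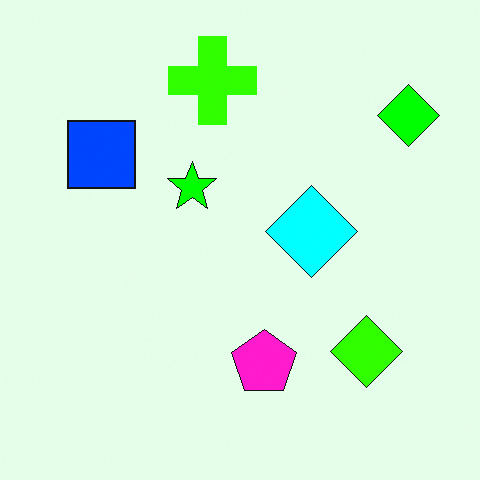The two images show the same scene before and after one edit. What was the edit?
It was heavily oversaturated.

All colors are more vivid — a global saturation change.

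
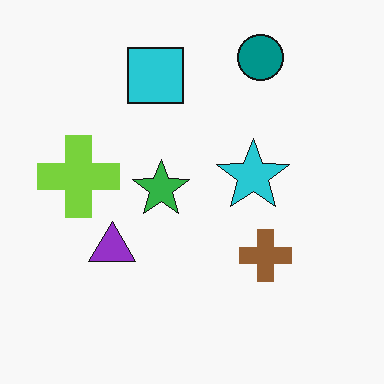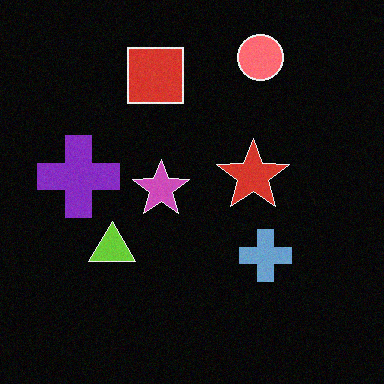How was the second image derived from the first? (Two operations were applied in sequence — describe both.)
The image was color-inverted (negative), then degraded with light additive noise.

The light background has become dark and every shape's color is its complement — a photographic negative. Random speckle covers the whole image, including the flat background.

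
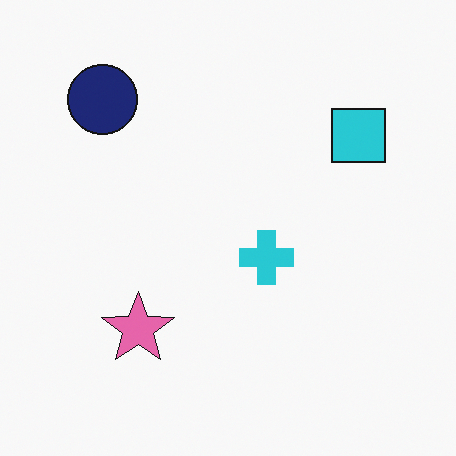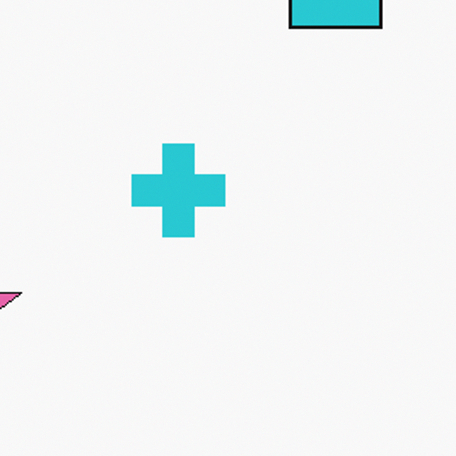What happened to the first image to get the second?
The image was cropped to a noticeably smaller region and rescaled.

The visible shapes are larger and the field of view is narrower; shapes near the original edges may be partly or wholly outside the frame — a crop-and-rescale.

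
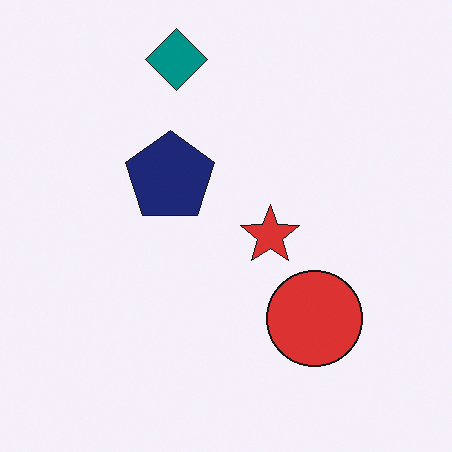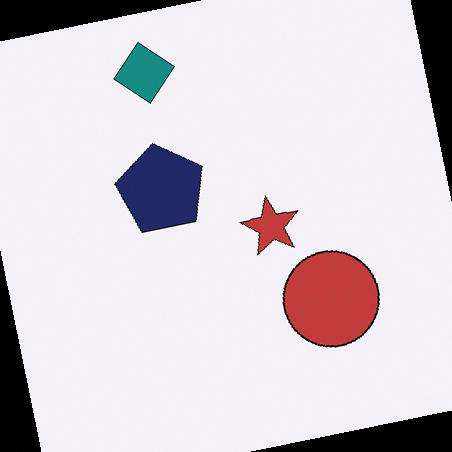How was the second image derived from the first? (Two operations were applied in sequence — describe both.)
This is the original image slightly desaturated, then rotated counter-clockwise by a few degrees.

All colors are more muted and greyish — a global saturation change. Every shape is tilted by the same angle and the image corners show triangular fill wedges — a whole-image rotation by a non-right angle.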